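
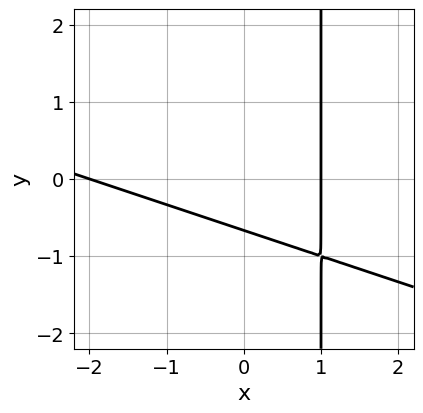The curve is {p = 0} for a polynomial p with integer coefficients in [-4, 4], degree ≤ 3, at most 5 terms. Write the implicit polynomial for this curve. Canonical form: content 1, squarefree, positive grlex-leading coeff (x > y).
x^2 + 3*x*y + x - 3*y - 2

First, degree: no degree-1 curve has this shape, so deg p = 2.
Then, reading off the gridlines: the x-axis gridline crossings are at x ∈ {-2, 1}.
Finally, putting this together gives p.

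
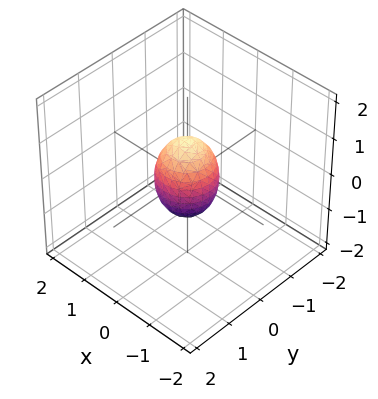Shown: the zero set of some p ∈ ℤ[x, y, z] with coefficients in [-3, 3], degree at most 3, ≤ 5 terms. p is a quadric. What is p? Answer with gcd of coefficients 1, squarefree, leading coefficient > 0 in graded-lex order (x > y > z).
2*x^2 + 2*y^2 + z^2 - 1

The degree is 2 — a closed, bounded, convex surface; a quadric.
Symmetries: it's symmetric under z → −z, forcing even powers of z; every cross-section ⟂ z is a circle, so x, y appear only via x² + y².
Reading off the gridlines: among the integer gridlines, it crosses the z-axis at z ∈ {-1, 1}; a circular section at z = 0 has radius between 0 and 1.
Assembling these constraints gives the stated polynomial.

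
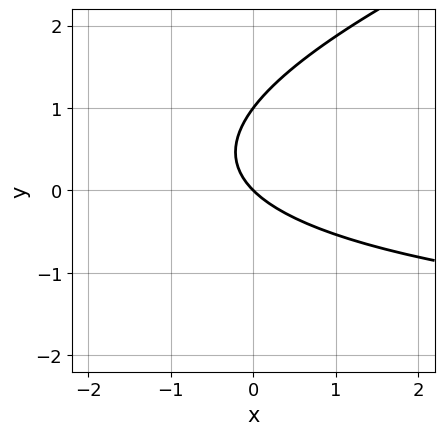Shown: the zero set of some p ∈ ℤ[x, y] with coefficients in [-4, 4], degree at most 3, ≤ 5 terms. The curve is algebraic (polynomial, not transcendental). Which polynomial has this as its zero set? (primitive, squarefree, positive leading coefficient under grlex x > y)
x*y - 3*y^2 + 3*x + 3*y

(a) Degree: a generic line meets the curve in up to 2 points, so deg p = 2.
(b) From the axis intercepts and sections: one x-axis crossing is at x = 0; the y-axis gridline crossings are at y ∈ {0, 1}.
(c) Assembling these constraints gives the stated polynomial.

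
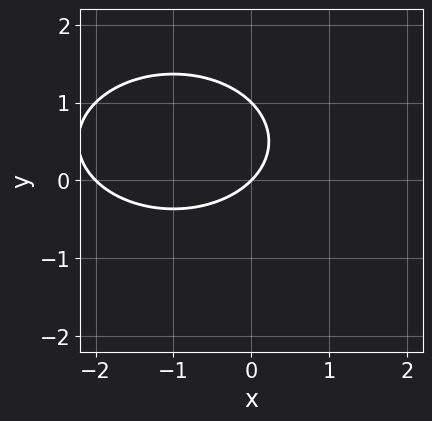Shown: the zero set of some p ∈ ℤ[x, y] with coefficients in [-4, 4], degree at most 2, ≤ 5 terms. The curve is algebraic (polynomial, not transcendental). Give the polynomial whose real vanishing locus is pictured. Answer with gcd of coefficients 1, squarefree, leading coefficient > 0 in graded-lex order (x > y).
x^2 + 2*y^2 + 2*x - 2*y

(a) The degree is 2 — a generic line meets the curve in up to 2 points.
(b) Against the integer gridlines: among the integer gridlines, it crosses the y-axis at y ∈ {0, 1}; among the integer gridlines, it crosses the x-axis at x ∈ {-2, 0}.
(c) Solving for integer coefficients yields p as stated.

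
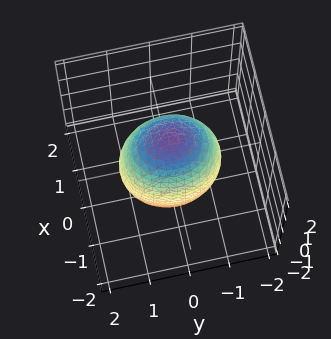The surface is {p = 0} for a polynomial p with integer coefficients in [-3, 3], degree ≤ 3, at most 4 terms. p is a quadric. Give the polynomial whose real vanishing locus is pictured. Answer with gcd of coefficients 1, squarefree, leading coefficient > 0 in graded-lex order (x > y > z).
The degree is 2 — bounded and convex; a quadric.
Symmetries: mirror symmetry z ↦ −z ⇒ only even powers of z; it's symmetric under x → −x, forcing even powers of x; mirror symmetry y ↦ −y ⇒ only even powers of y.
From the axis intercepts and sections: among the integer gridlines, it crosses the x-axis at x ∈ {-1, 1}.
The integer polynomial consistent with all of this is the stated p.

3*x^2 + 2*y^2 + z^2 - 3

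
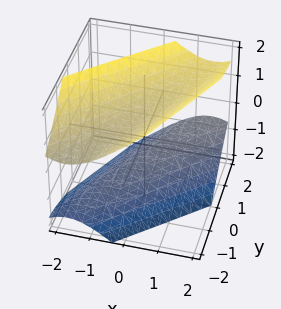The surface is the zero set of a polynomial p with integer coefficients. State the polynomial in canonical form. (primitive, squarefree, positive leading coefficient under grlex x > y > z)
First, I count 2 distinct pieces.
Then, the degree is 2 — the shape is more complex than any degree-1 surface.
Next, from the visible intercepts: the surface avoids every integer y-axis point in the box; the surface avoids every integer x-axis point in the box.
Finally, the integer polynomial consistent with all of this is the stated p.

2*x^2 - 3*x*y + y^2 + y*z - 2*z^2 + 2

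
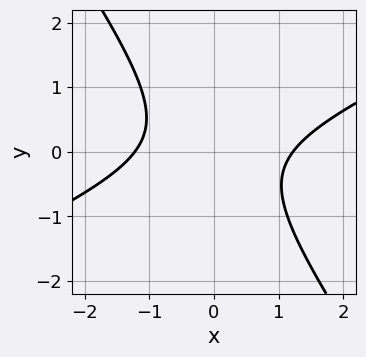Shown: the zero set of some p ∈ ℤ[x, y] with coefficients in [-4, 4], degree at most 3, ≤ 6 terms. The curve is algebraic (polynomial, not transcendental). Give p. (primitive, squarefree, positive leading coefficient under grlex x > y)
(a) deg p = 2. The shape is more complex than any degree-1 curve.
(b) From the visible intercepts: it misses every integer gridline on the y-axis.
(c) Putting this together gives p.

2*x^2 - 3*x*y - 3*y^2 - 3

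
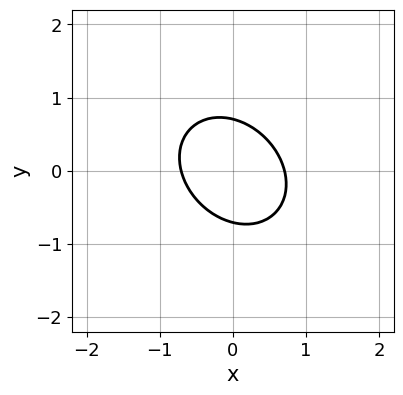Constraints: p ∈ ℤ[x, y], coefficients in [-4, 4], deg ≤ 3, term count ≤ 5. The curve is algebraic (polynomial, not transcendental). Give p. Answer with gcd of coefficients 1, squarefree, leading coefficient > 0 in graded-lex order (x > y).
2*x^2 + x*y + 2*y^2 - 1

(a) The degree is 2 — no degree-1 curve has this shape.
(b) Matching integer coefficients to the picture gives p.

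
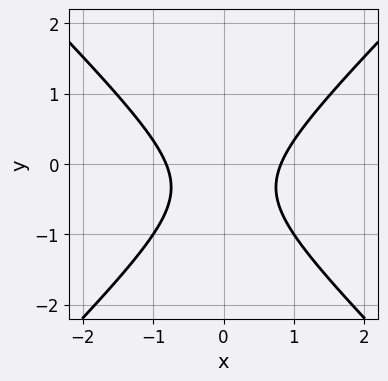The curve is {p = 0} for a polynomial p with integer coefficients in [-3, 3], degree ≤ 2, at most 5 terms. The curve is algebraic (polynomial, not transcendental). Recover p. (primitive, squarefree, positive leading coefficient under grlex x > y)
First, degree: no degree-1 curve has this shape, so deg p = 2.
Next, symmetries: mirror symmetry x ↦ −x ⇒ only even powers of x.
Next, from the axis intercepts and sections: it misses every integer gridline on the y-axis.
Finally, together with the visible shape, these determine p as stated.

3*x^2 - 3*y^2 - 2*y - 2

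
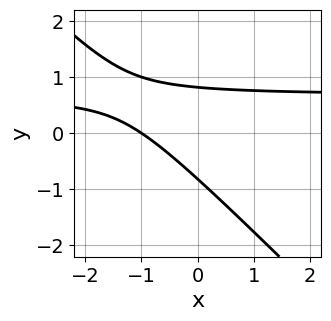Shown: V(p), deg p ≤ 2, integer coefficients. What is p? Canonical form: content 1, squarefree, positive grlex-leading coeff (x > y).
1. deg p = 2. The shape is more complex than any degree-1 curve.
2. From the axis intercepts and sections: it crosses the x-axis at the gridline x = -1.
3. The integer polynomial consistent with all of this is the stated p.

3*x*y + 3*y^2 - 2*x - 2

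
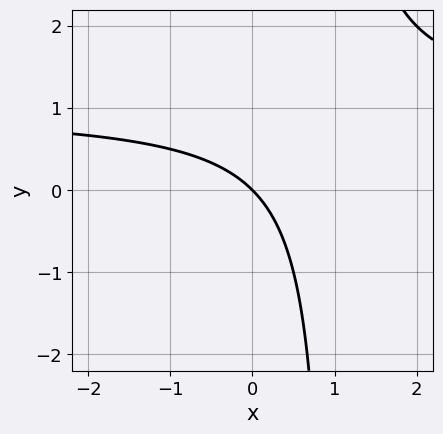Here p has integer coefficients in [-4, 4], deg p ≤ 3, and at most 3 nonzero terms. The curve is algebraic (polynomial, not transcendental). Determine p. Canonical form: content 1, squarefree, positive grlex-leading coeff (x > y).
x*y - x - y

1. Degree: a generic line meets the curve in up to 2 points, so deg p = 2.
2. From the visible intercepts: it crosses the x-axis at the gridline x = 0; it crosses the y-axis at the gridline y = 0.
3. The integer polynomial consistent with all of this is the stated p.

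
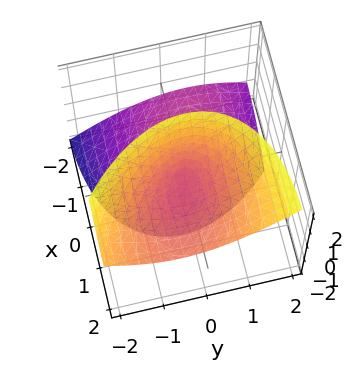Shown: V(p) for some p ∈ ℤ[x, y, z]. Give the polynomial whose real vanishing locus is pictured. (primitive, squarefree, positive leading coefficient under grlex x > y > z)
x^2 + x*y - 3*x*z + 2*y^2 - z^2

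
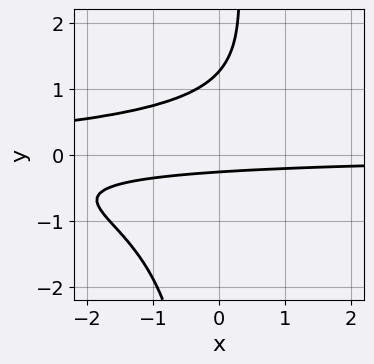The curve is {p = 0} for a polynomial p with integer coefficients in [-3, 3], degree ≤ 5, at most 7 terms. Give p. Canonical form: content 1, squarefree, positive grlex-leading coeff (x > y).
1. deg p = 4.
2. Reading off the gridlines: it misses every integer gridline on the x-axis.
3. Solving for integer coefficients yields p as stated.

2*x*y^3 + x*y - 3*y^2 + 3*y + 1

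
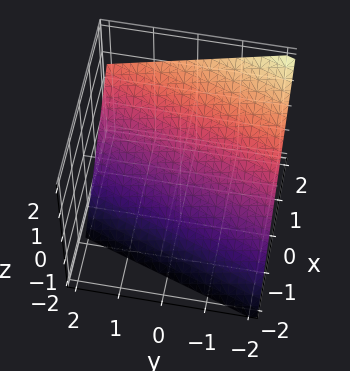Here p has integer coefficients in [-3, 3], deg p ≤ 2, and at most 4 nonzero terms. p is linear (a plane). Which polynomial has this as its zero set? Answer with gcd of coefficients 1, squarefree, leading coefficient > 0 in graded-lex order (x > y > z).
(a) Degree: the surface is flat (a plane), so deg p = 1.
(b) Checking where it meets the axes: it meets the y-axis at y = -2 (among the integer gridlines).
(c) Together with the visible shape, these determine p as stated.

3*x - y - 3*z - 2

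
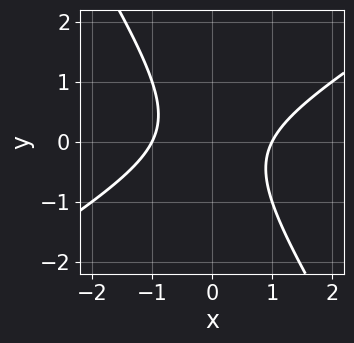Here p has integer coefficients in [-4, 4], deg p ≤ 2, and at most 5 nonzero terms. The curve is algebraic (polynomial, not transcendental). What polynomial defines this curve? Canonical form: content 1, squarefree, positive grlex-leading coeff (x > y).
x^2 - x*y - y^2 - 1

(a) Degree: no degree-1 curve has this shape, so deg p = 2.
(b) Observable constraints: among the integer gridlines, it crosses the x-axis at x ∈ {-1, 1}; it misses every integer gridline on the y-axis.
(c) Matching integer coefficients to the picture gives p.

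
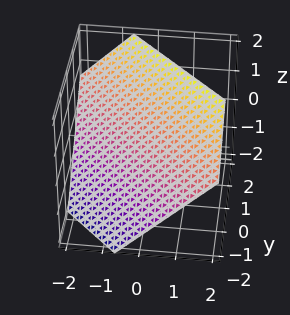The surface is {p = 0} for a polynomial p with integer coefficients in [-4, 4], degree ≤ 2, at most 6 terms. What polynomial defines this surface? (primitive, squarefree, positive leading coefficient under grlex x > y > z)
3*x + 3*y - 3*z + 2

First, the degree is 1 — every cross-section is a straight line — this is a plane.
Finally, matching integer coefficients to the picture gives p.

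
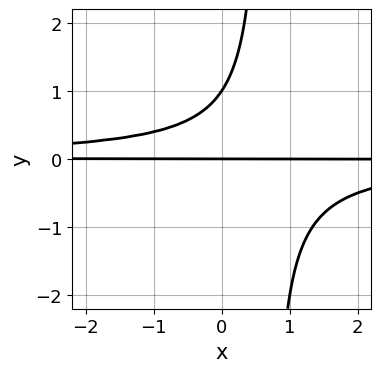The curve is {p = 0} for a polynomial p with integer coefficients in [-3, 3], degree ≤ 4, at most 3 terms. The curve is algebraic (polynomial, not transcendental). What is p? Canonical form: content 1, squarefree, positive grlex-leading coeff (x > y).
1. The degree is 3 — a generic line meets the curve in up to 3 points.
2. Observable constraints: among the integer gridlines, it crosses the y-axis at y ∈ {0, 1}; every point of the x-axis in the box is on the curve.
3. Putting this together gives p.

3*x*y^2 - 2*y^2 + 2*y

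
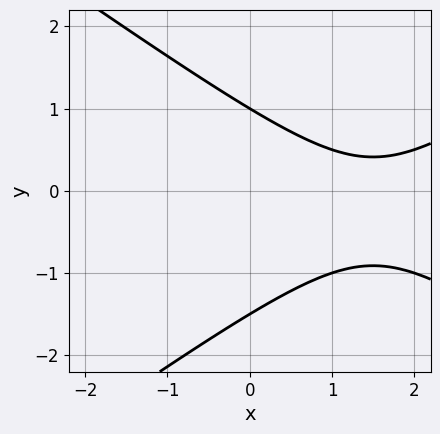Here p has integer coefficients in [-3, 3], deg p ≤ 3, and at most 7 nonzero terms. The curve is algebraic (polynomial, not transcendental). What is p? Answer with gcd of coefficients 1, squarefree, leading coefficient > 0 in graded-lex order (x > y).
deg p = 2. A generic line meets the curve in up to 2 points.
Against the integer gridlines: one y-axis crossing is at y = 1; it misses every integer gridline on the x-axis.
Together with the visible shape, these determine p as stated.

x^2 - 2*y^2 - 3*x - y + 3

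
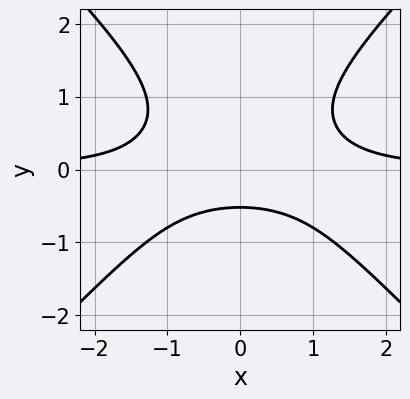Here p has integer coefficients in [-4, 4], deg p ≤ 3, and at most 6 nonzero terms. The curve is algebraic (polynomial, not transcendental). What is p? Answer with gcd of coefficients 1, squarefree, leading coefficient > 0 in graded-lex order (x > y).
3*x^2*y - 3*y^3 + 2*y^2 - 2*y - 2

First, the degree is 3 — the shape is more complex than any degree-2 curve.
Next, symmetries: the x ↦ −x reflection is a symmetry, so x appears only in even powers.
Then, against the integer gridlines: no x-intercept at any integer in the box.
Finally, putting this together gives p.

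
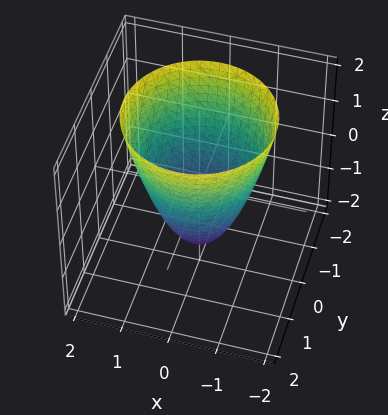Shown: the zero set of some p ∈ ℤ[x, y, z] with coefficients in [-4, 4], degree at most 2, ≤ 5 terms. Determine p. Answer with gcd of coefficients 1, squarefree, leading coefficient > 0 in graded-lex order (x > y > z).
First, the degree is 2 — a generic line meets the surface in up to 2 points.
Then, symmetries: rotational symmetry about the z-axis ⇒ p depends on x, y only through x² + y².
Next, from the axis intercepts and sections: a circular section at z = 1 has radius between 1 and 2; among the integer gridlines, it crosses the y-axis at y ∈ {-1, 1}; the x-axis gridline crossings are at x ∈ {-1, 1}.
Finally, matching integer coefficients to the picture gives p.

3*x^2 + 3*y^2 - 2*z - 3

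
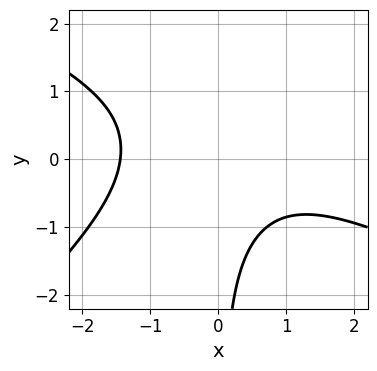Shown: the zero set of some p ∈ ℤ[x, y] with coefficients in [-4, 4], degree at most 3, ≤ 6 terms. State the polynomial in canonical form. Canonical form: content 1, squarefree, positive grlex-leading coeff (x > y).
First, degree: a generic line meets the curve in up to 3 points, so deg p = 3.
Then, from the axis intercepts and sections: it misses every integer gridline on the y-axis.
Finally, fitting integer coefficients to these (and the overall shape) gives p.

x^3 + x^2*y - 2*x*y^2 + 2*x*y + 3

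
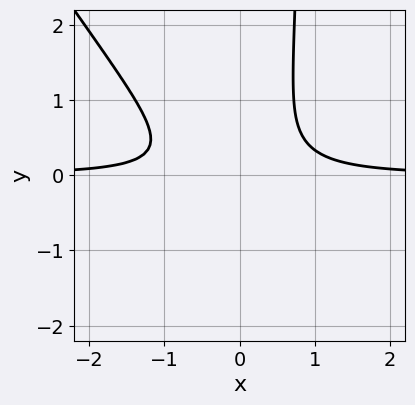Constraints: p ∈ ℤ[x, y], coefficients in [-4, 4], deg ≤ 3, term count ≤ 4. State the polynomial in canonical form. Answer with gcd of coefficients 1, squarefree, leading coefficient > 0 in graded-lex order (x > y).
3*x^2*y + 2*x*y^2 - 2*y^2 - 1

First, deg p = 3. The shape is more complex than any degree-2 curve.
Then, against the integer gridlines: the curve avoids every integer x-axis point in the box; the curve avoids every integer y-axis point in the box.
Finally, these observations pin down the coefficients.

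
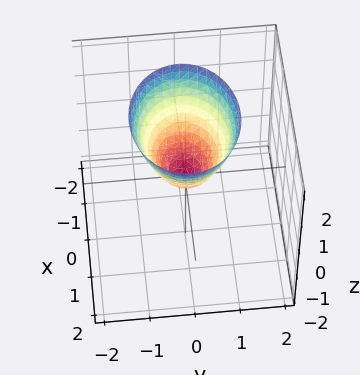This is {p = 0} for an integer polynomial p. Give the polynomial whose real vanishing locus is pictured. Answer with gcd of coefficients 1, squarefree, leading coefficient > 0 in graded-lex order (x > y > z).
2*x^2 + 3*y^2 - 2*z

First, the degree is 2 — a single bowl opening along one axis; a quadric.
Then, symmetries: it's symmetric under x → −x, forcing even powers of x; it's symmetric under y → −y, forcing even powers of y.
Then, against the integer gridlines: one z-axis crossing is at z = 0; one y-axis crossing is at y = 0; it crosses the x-axis at the gridline x = 0.
Finally, solving for integer coefficients yields p as stated.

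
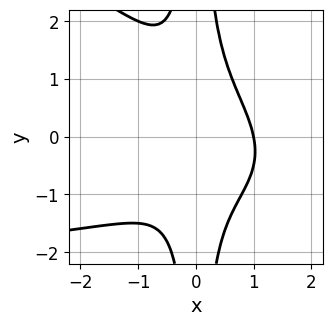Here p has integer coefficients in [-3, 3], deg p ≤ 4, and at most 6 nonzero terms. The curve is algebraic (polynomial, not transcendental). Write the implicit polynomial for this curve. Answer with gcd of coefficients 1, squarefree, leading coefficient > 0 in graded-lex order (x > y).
x^3*y + 2*x^2*y^2 + 3*x^3 - 2*x^2 - 1

(a) Degree: a generic line meets the curve in up to 4 points, so deg p = 4.
(b) Checking where it meets the axes: it meets the x-axis at x = 1 (among the integer gridlines); the curve avoids every integer y-axis point in the box.
(c) Assembling these constraints gives the stated polynomial.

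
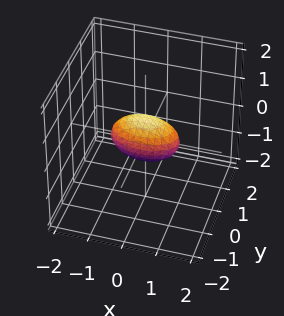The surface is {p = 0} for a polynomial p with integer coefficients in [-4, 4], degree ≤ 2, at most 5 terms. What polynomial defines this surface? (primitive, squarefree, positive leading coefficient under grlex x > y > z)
x^2 + 3*y^2 + 2*z^2 - 1

First, the degree is 2 — bounded and convex; a quadric.
Then, symmetries: it's symmetric under z → −z, forcing even powers of z; it's symmetric under x → −x, forcing even powers of x; it's symmetric under y → −y, forcing even powers of y.
Next, against the integer gridlines: the x-axis gridline crossings are at x ∈ {-1, 1}.
Finally, solving for integer coefficients yields p as stated.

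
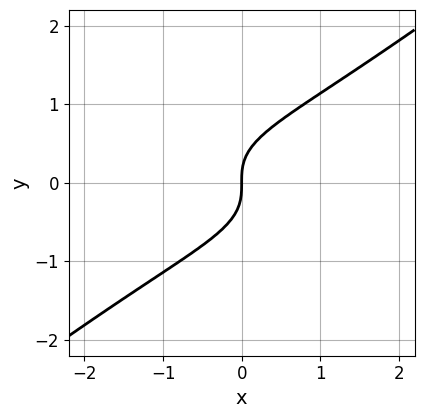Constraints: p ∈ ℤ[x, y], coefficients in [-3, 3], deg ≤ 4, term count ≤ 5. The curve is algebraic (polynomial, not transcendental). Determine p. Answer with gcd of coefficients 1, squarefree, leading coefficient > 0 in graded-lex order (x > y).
(a) The degree is 3 — the shape is more complex than any degree-2 curve.
(b) Observable constraints: it crosses the x-axis at the gridline x = 0; one y-axis crossing is at y = 0.
(c) Putting this together gives p.

x^2*y + x*y^2 - 3*y^3 + 2*x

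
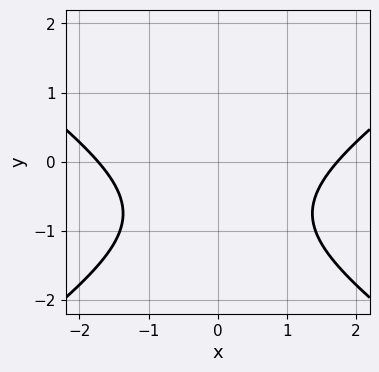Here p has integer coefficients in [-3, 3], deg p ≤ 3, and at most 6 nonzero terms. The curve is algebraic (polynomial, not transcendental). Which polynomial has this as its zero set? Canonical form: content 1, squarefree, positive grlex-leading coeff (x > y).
x^2 - 2*y^2 - 3*y - 3

(a) deg p = 2.
(b) Symmetries: it's symmetric under x → −x, forcing even powers of x.
(c) Reading off the gridlines: no y-intercept at any integer in the box.
(d) Solving for integer coefficients yields p as stated.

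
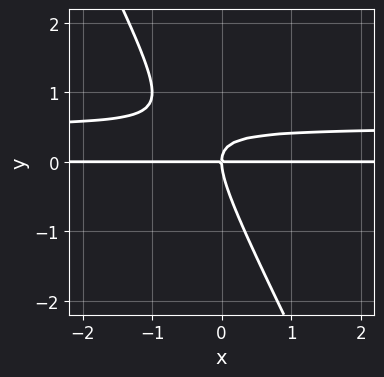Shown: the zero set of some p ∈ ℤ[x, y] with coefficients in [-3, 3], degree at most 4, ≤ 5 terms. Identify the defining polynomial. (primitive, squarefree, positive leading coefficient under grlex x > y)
First, degree: a generic line meets the curve in up to 3 points, so deg p = 3.
Then, observable constraints: one y-axis crossing is at y = 0; the visible x-axis segment lies entirely on the curve.
Finally, the integer polynomial consistent with all of this is the stated p.

2*x*y^2 + y^3 - x*y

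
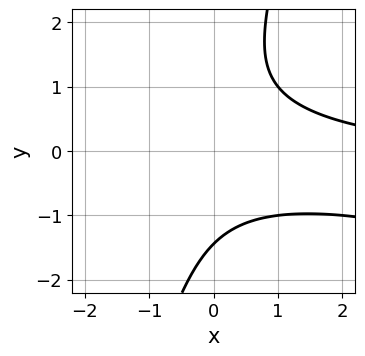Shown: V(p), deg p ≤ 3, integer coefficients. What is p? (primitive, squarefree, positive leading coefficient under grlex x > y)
x^2*y + 3*x*y^2 - y^3 - 3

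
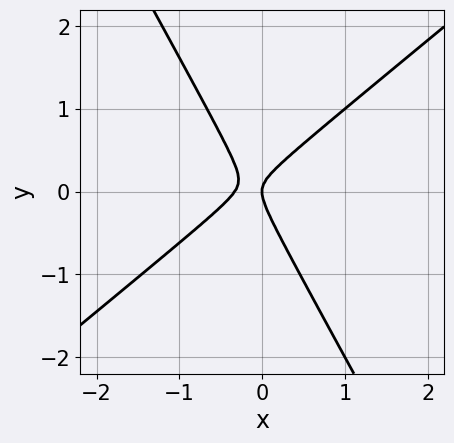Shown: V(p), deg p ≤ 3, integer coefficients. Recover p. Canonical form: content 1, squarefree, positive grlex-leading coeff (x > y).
3*x^2 - 2*x*y - 2*y^2 + x

1. The degree is 2 — no degree-1 curve has this shape.
2. Reading off the gridlines: it crosses the y-axis at the gridline y = 0; it meets the x-axis at x = 0 (among the integer gridlines).
3. These observations pin down the coefficients.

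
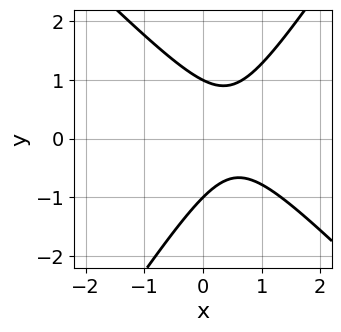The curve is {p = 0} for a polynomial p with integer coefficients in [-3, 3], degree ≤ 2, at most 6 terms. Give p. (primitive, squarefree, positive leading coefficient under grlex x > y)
3*x^2 + x*y - 2*y^2 - 3*x + 2

First, degree: the shape is more complex than any degree-1 curve, so deg p = 2.
Then, observable constraints: among the integer gridlines, it crosses the y-axis at y ∈ {-1, 1}; the curve avoids every integer x-axis point in the box.
Finally, the integer polynomial consistent with all of this is the stated p.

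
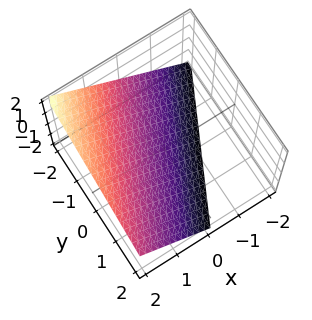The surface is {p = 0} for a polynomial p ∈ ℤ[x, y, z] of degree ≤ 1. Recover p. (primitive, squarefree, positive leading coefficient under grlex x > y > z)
First, deg p = 1. Every cross-section is a straight line — this is a plane.
Then, observable constraints: it meets the x-axis at x = 1 (among the integer gridlines); it meets the z-axis at z = -1 (among the integer gridlines); it crosses the y-axis at the gridline y = -2.
Finally, fitting integer coefficients to these (and the overall shape) gives p.

2*x - y - 2*z - 2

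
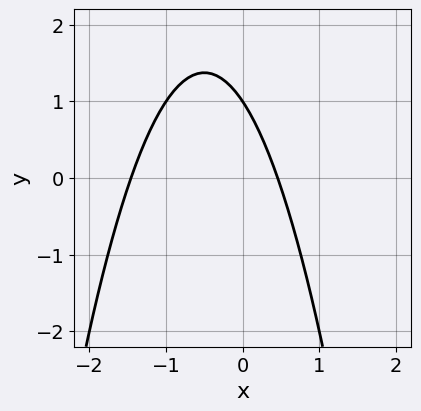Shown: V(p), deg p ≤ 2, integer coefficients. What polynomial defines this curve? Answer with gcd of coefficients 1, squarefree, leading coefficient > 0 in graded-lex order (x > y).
3*x^2 + 3*x + 2*y - 2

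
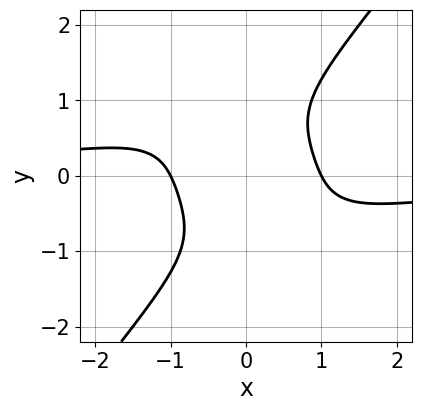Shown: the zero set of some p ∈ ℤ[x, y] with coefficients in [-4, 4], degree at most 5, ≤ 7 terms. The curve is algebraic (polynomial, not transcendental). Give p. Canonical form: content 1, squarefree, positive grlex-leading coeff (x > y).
The degree is 4 — the shape is more complex than any degree-3 curve.
Observable constraints: among the integer gridlines, it crosses the x-axis at x ∈ {-1, 1}; no y-intercept at any integer in the box.
Fitting integer coefficients to these (and the overall shape) gives p.

3*x^3*y + 2*x*y^3 - 3*y^4 + 3*x^2 - 3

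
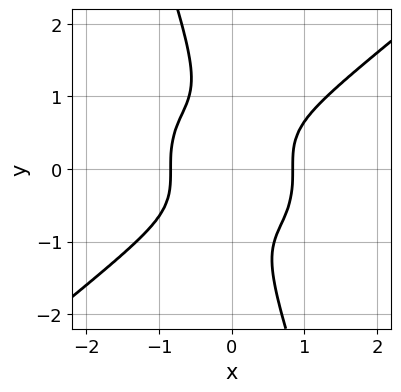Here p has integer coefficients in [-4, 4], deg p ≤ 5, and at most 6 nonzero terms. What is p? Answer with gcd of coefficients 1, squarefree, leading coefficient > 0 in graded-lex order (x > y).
1. The degree is 4 — no degree-3 curve has this shape.
2. From the axis intercepts and sections: it misses every integer gridline on the y-axis.
3. These observations pin down the coefficients.

2*x^4 - 3*x*y^3 - y^4 - 1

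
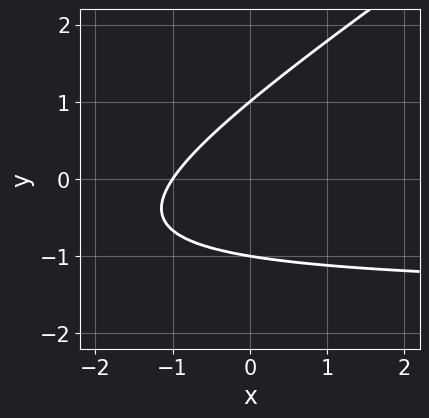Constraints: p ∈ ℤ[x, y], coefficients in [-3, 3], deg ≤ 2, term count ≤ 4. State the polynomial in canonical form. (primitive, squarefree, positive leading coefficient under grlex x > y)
2*x*y - 3*y^2 + 3*x + 3

First, the degree is 2 — no degree-1 curve has this shape.
Next, from the visible intercepts: it crosses the x-axis at the gridline x = -1; the y-axis gridline crossings are at y ∈ {-1, 1}.
Finally, solving for integer coefficients yields p as stated.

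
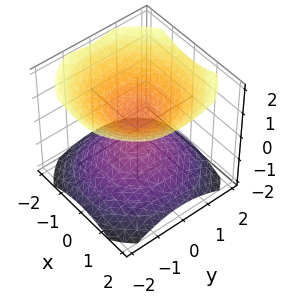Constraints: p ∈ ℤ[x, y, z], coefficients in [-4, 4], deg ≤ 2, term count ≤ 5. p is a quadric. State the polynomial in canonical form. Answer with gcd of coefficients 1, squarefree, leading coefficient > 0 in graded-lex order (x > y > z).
First, I count 2 distinct pieces. They look like related sheets of one shape, so recover p as a whole.
Then, the degree is 2 — two separate bowl-shaped sheets opening away from each other; a quadric.
Next, symmetries: the z ↦ −z reflection is a symmetry, so z appears only in even powers; rotational symmetry about the z-axis ⇒ p depends on x, y only through x² + y².
Next, against the integer gridlines: a circular section at z = 1 has radius exactly 1; no x-intercept at any integer in the box; no y-intercept at any integer in the box.
Finally, solving for integer coefficients yields p as stated.

2*x^2 + 2*y^2 - 3*z^2 + 1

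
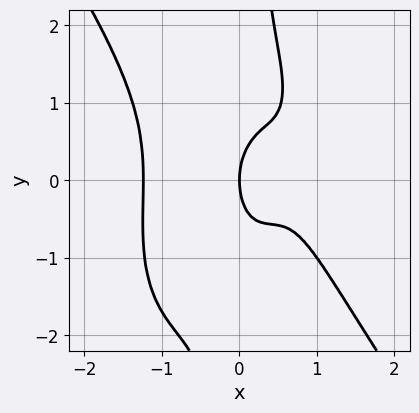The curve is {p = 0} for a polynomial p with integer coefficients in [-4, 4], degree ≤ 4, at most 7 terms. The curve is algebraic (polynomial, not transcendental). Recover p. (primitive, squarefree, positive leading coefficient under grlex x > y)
(a) deg p = 4. A generic line meets the curve in up to 4 points.
(b) From the axis intercepts and sections: it meets the y-axis at y = 0 (among the integer gridlines); it meets the x-axis at x = 0 (among the integer gridlines).
(c) Fitting integer coefficients to these (and the overall shape) gives p.

3*x^4 + x*y^3 - 3*x^2 - y^2 + 2*x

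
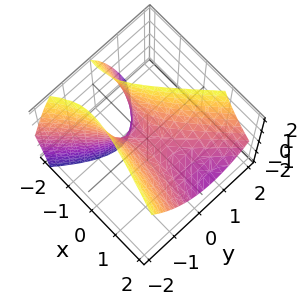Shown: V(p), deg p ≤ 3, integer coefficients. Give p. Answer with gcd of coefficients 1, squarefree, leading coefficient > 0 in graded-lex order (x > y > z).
First, deg p = 2. A generic line meets the surface in up to 2 points.
Then, against the integer gridlines: it crosses the y-axis at the gridline y = 0; one x-axis crossing is at x = 0; it meets the z-axis at z = 0 (among the integer gridlines).
Finally, together with the visible shape, these determine p as stated.

x^2 + 2*x*y + 2*x*z - 3*y^2 + 2*z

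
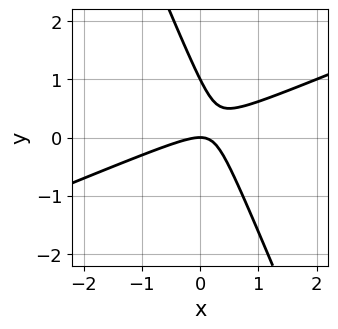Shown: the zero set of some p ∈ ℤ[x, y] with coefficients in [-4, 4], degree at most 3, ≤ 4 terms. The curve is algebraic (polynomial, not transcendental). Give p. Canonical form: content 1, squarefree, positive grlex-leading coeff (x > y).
The degree is 2 — no degree-1 curve has this shape.
Against the integer gridlines: it meets the x-axis at x = 0 (among the integer gridlines); the y-axis gridline crossings are at y ∈ {0, 1}.
The integer polynomial consistent with all of this is the stated p.

x^2 - 2*x*y - y^2 + y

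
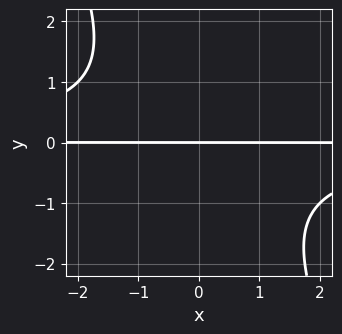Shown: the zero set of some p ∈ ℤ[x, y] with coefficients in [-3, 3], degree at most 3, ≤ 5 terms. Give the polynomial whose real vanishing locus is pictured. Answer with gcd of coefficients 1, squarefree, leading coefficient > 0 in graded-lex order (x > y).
(a) Degree: a generic line meets the curve in up to 3 points, so deg p = 3.
(b) Observable constraints: every point of the x-axis in the box is on the curve; it crosses the y-axis at the gridline y = 0.
(c) Assembling these constraints gives the stated polynomial.

2*x*y^2 + y^3 + 3*y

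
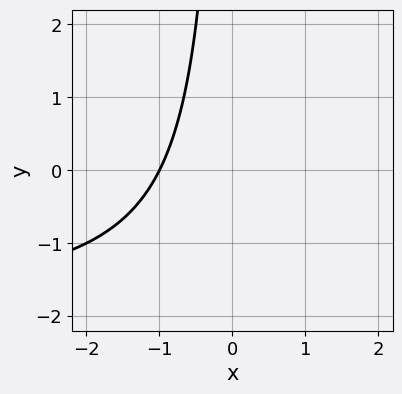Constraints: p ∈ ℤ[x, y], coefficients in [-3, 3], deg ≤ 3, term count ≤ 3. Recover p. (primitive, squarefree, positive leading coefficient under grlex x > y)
First, the degree is 2 — no degree-1 curve has this shape.
Next, from the axis intercepts and sections: it crosses the x-axis at the gridline x = -1; the curve avoids every integer y-axis point in the box.
Finally, the integer polynomial consistent with all of this is the stated p.

x*y + 2*x + 2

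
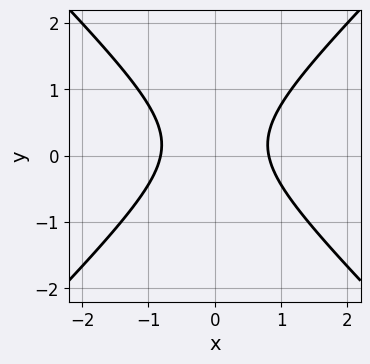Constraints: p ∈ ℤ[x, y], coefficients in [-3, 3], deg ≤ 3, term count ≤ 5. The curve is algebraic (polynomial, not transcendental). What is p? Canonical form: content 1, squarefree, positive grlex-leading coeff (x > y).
3*x^2 - 3*y^2 + y - 2

1. deg p = 2.
2. Symmetries: the x ↦ −x reflection is a symmetry, so x appears only in even powers.
3. Observable constraints: no y-intercept at any integer in the box.
4. Assembling these constraints gives the stated polynomial.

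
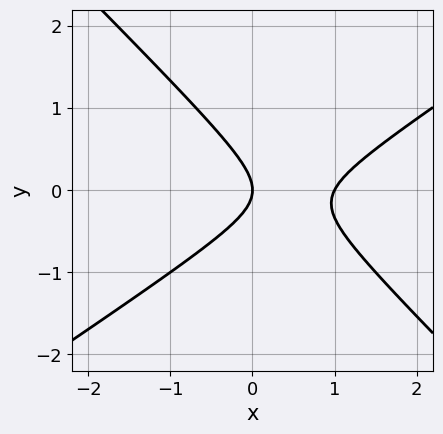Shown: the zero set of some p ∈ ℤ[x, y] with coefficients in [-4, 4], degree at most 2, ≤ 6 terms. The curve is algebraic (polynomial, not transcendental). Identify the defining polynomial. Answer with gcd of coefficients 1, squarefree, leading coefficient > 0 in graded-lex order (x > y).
2*x^2 - x*y - 3*y^2 - 2*x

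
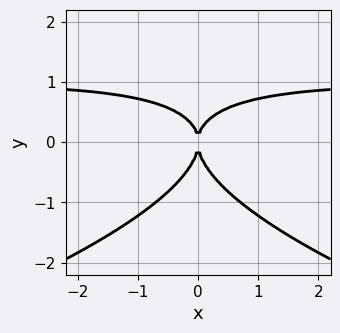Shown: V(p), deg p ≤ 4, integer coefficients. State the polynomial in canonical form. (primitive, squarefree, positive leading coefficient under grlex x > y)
(a) Degree: no degree-3 curve has this shape, so deg p = 4.
(b) Symmetries: mirror symmetry x ↦ −x ⇒ only even powers of x.
(c) Against the integer gridlines: one y-axis crossing is at y = 0; it crosses the x-axis at the gridline x = 0.
(d) Putting this together gives p.

y^4 + x^2*y - x^2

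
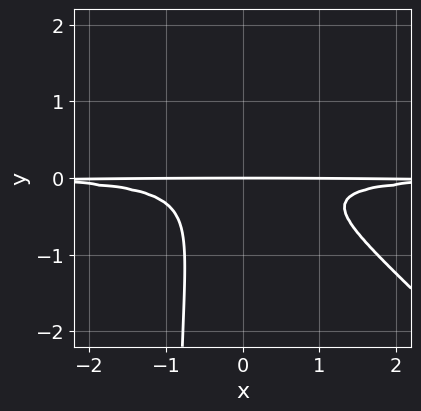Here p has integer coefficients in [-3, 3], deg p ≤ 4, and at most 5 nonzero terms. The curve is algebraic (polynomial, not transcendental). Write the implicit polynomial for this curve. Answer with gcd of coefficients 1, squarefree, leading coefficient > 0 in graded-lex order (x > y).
(a) The degree is 4 — no degree-3 curve has this shape.
(b) From the axis intercepts and sections: one y-axis crossing is at y = 0; the visible x-axis segment lies entirely on the curve.
(c) Matching integer coefficients to the picture gives p.

3*x^2*y^2 + 3*x*y^3 + 3*y^3 + y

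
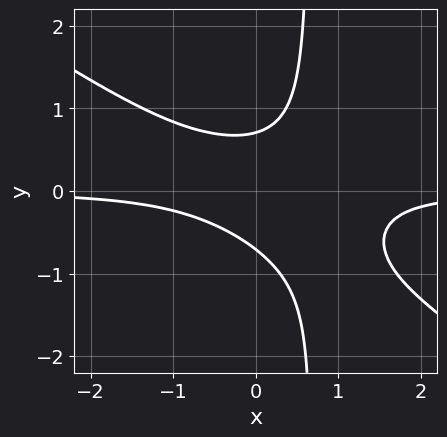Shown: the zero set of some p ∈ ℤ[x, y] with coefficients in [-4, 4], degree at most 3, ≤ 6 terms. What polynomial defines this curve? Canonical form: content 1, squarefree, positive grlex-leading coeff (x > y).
2*x^2*y + 3*x*y^2 - x*y - 2*y^2 + 1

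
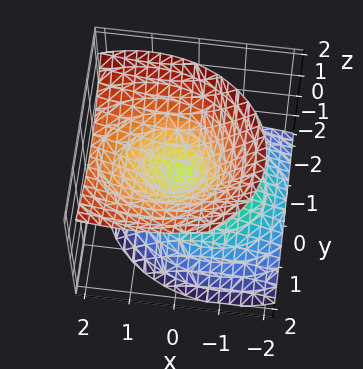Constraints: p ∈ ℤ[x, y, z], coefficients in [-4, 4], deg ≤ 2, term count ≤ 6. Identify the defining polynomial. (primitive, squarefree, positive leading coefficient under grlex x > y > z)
2*x^2 - 2*x*z + 3*y^2 - y*z - 3*z^2

(a) deg p = 2. No degree-1 surface has this shape.
(b) Checking where it meets the axes: it crosses the x-axis at the gridline x = 0; it crosses the z-axis at the gridline z = 0.
(c) Assembling these constraints gives the stated polynomial.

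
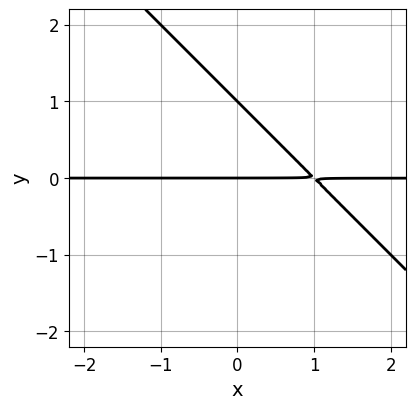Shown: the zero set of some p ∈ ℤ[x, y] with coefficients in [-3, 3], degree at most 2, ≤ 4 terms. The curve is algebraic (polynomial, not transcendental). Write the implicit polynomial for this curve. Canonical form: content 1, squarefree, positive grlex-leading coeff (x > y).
First, degree: the shape is more complex than any degree-1 curve, so deg p = 2.
Next, reading off the gridlines: every point of the x-axis in the box is on the curve; the y-axis gridline crossings are at y ∈ {0, 1}.
Finally, together with the visible shape, these determine p as stated.

x*y + y^2 - y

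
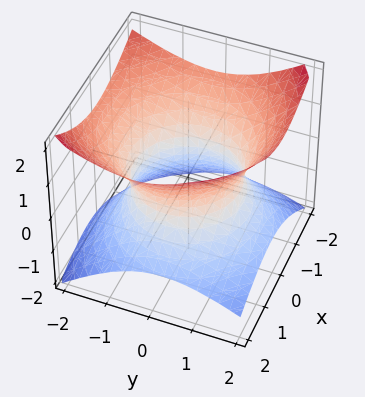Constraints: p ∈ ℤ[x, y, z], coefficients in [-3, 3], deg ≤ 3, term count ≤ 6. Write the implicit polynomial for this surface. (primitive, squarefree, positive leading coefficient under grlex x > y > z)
deg p = 2. No degree-1 surface has this shape.
Reading off the gridlines: the surface avoids every integer z-axis point in the box.
Putting this together gives p.

2*x^2 + x*z + 2*y^2 + y*z - 3*z^2 - 3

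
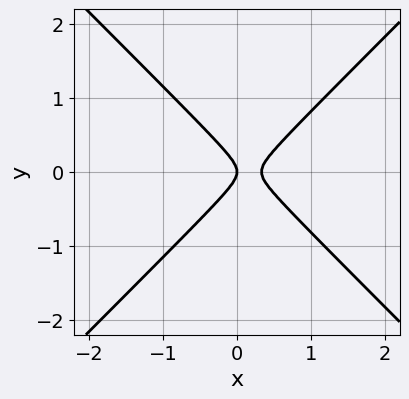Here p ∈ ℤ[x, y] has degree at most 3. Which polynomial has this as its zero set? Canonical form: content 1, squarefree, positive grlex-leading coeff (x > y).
1. The degree is 2 — a generic line meets the curve in up to 2 points.
2. Symmetries: mirror symmetry y ↦ −y ⇒ only even powers of y.
3. Reading off the gridlines: it meets the x-axis at x = 0 (among the integer gridlines); it meets the y-axis at y = 0 (among the integer gridlines).
4. Solving for integer coefficients yields p as stated.

3*x^2 - 3*y^2 - x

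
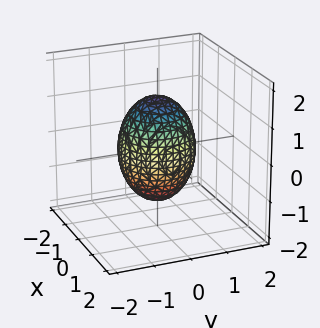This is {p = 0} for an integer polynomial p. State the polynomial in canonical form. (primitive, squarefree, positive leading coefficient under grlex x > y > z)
deg p = 2.
By symmetry, every cross-section ⟂ z is a circle, so x, y appear only via x² + y²; mirror symmetry z ↦ −z ⇒ only even powers of z.
Checking where it meets the axes: the y-axis gridline crossings are at y ∈ {-1, 1}; a circular section at z = 1 has radius between 0 and 1; the x-axis gridline crossings are at x ∈ {-1, 1}.
Putting this together gives p.

2*x^2 + 2*y^2 + z^2 - 2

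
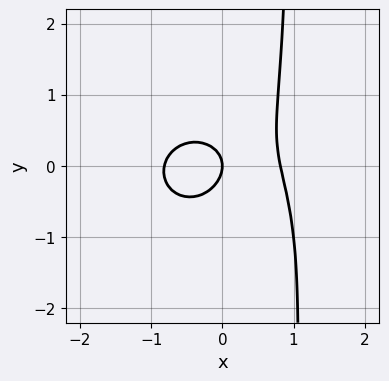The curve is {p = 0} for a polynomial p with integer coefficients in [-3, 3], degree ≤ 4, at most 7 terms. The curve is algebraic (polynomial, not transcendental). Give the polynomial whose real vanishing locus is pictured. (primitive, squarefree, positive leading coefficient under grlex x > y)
First, the degree is 3 — no degree-2 curve has this shape.
Then, against the integer gridlines: it meets the x-axis at x = 0 (among the integer gridlines); it meets the y-axis at y = 0 (among the integer gridlines).
Finally, fitting integer coefficients to these (and the overall shape) gives p.

3*x^3 + 3*x*y^2 + x*y - 3*y^2 - 2*x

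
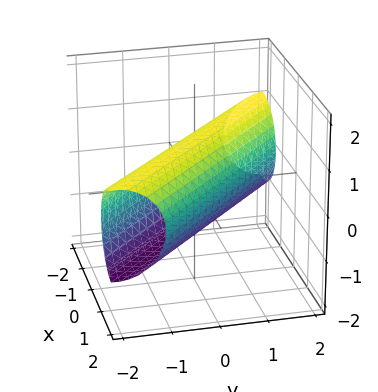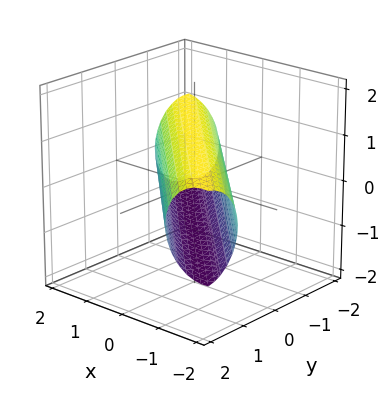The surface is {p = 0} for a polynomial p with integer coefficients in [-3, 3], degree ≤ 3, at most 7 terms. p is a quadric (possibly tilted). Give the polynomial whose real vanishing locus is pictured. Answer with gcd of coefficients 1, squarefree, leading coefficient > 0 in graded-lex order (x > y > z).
x^2 + 2*x*y + y^2 + z^2 - 1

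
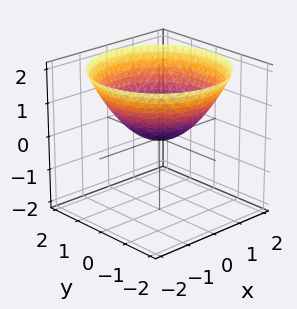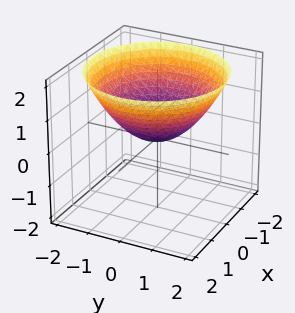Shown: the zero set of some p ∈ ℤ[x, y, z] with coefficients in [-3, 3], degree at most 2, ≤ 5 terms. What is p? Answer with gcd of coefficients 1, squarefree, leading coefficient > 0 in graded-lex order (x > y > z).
First, degree: a paraboloid; a quadric, so deg p = 2.
Next, by symmetry, the z-axis is an axis of rotation, so x and y enter only as x² + y².
Next, from the axis intercepts and sections: it crosses the y-axis at the gridline y = 0; it crosses the z-axis at the gridline z = 0; a circular section at z = 1 has radius between 1 and 2; it crosses the x-axis at the gridline x = 0.
Finally, fitting integer coefficients to these (and the overall shape) gives p.

x^2 + y^2 - 2*z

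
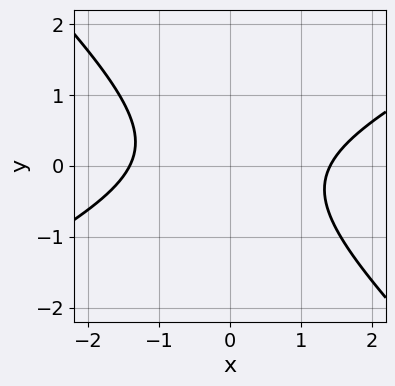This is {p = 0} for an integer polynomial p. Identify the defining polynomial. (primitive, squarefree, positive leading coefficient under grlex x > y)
x^2 - x*y - 2*y^2 - 2

1. deg p = 2.
2. From the axis intercepts and sections: no y-intercept at any integer in the box.
3. Fitting integer coefficients to these (and the overall shape) gives p.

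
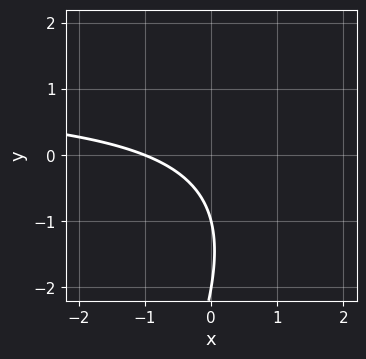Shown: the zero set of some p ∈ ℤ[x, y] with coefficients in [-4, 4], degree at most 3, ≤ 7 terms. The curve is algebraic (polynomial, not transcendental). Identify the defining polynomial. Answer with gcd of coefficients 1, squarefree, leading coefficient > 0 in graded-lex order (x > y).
1. Degree: a generic line meets the curve in up to 2 points, so deg p = 2.
2. Observable constraints: it meets the x-axis at x = -1 (among the integer gridlines); the y-axis gridline crossings are at y ∈ {-2, -1}.
3. Putting this together gives p.

2*x*y - y^2 - 2*x - 3*y - 2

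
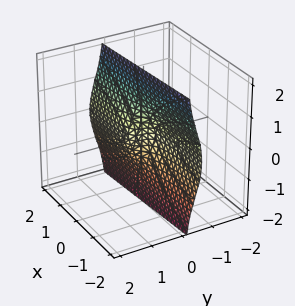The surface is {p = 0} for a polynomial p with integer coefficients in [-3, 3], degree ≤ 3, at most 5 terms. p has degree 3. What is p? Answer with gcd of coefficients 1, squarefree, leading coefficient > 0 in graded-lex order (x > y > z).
1. The degree is 3 — no degree-2 surface has this shape.
2. Reading off the gridlines: one x-axis crossing is at x = 0; every point of the z-axis in the box is on the surface; it meets the y-axis at y = 0 (among the integer gridlines).
3. These observations pin down the coefficients.

2*x*y^2 + 3*y^3 + 3*y*z^2 - x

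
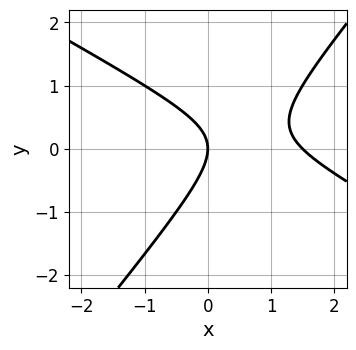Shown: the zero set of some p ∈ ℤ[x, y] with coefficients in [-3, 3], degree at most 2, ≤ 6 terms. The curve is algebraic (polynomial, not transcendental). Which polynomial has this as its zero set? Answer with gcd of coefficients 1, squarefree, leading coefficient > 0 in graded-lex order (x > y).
2*x^2 + 2*x*y - 3*y^2 - 3*x

First, degree: the shape is more complex than any degree-1 curve, so deg p = 2.
Then, from the visible intercepts: it meets the x-axis at x = 0 (among the integer gridlines); one y-axis crossing is at y = 0.
Finally, putting this together gives p.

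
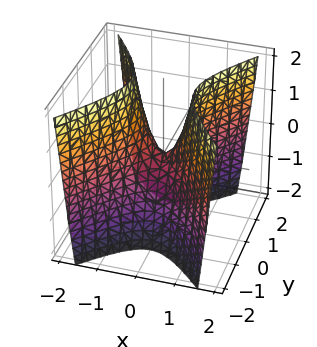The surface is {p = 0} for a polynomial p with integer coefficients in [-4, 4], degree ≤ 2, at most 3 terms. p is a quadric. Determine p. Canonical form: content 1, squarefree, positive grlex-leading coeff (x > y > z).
First, deg p = 2. A hyperbolic paraboloid; a quadric.
Next, symmetries: the x ↦ −x reflection is a symmetry, so x appears only in even powers; the y ↦ −y reflection is a symmetry, so y appears only in even powers.
Then, from the visible intercepts: it meets the y-axis at y = 0 (among the integer gridlines); it meets the x-axis at x = 0 (among the integer gridlines); it crosses the z-axis at the gridline z = 0.
Finally, putting this together gives p.

3*x^2 - 2*y^2 - z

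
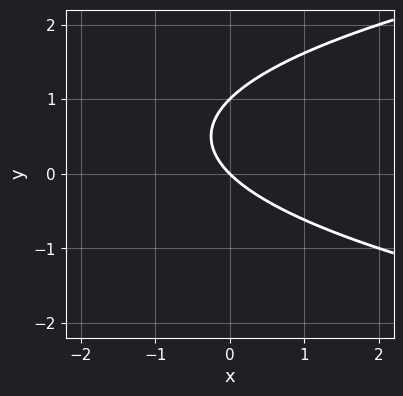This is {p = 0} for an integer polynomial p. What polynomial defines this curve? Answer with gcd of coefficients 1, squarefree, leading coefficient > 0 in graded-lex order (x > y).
y^2 - x - y

First, the degree is 2 — no degree-1 curve has this shape.
Next, from the axis intercepts and sections: the y-axis gridline crossings are at y ∈ {0, 1}; it meets the x-axis at x = 0 (among the integer gridlines).
Finally, fitting integer coefficients to these (and the overall shape) gives p.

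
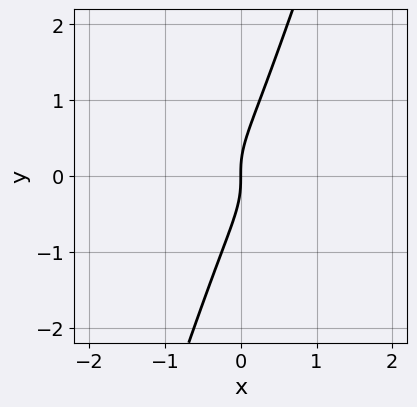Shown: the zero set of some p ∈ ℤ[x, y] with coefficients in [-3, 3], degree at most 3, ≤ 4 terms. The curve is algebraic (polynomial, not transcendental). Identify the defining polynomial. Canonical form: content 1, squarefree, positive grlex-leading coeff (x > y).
3*x*y^2 - y^3 + x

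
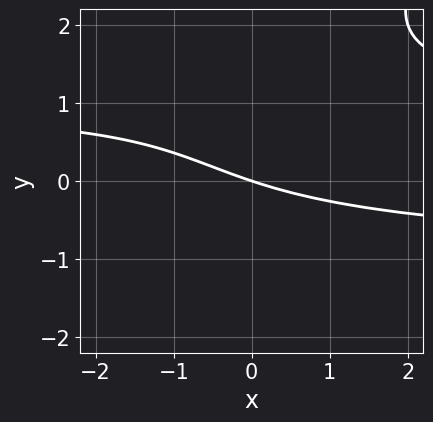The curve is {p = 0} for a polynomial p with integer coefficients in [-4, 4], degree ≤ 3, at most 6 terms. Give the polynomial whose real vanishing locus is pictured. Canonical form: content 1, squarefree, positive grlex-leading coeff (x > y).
(a) Degree: the shape is more complex than any degree-2 curve, so deg p = 3.
(b) From the axis intercepts and sections: one y-axis crossing is at y = 0; one x-axis crossing is at x = 0.
(c) Fitting integer coefficients to these (and the overall shape) gives p.

x*y^2 - y^3 + 2*y^2 - x - 3*y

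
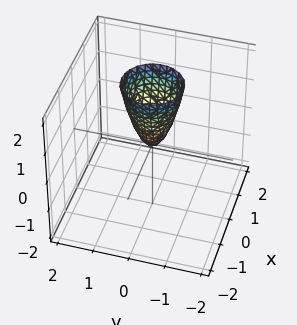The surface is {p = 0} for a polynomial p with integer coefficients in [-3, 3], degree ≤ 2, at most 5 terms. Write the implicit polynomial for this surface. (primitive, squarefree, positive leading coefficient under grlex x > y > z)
3*x^2 + 3*y^2 - z

1. deg p = 2. A single bowl opening along one axis; a quadric.
2. Symmetries: rotational symmetry about the z-axis ⇒ p depends on x, y only through x² + y².
3. Observable constraints: it crosses the x-axis at the gridline x = 0; one z-axis crossing is at z = 0; one y-axis crossing is at y = 0.
4. Assembling these constraints gives the stated polynomial.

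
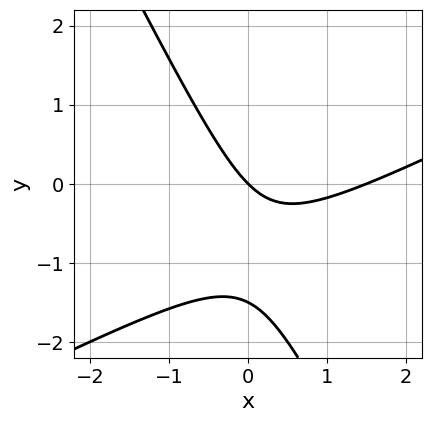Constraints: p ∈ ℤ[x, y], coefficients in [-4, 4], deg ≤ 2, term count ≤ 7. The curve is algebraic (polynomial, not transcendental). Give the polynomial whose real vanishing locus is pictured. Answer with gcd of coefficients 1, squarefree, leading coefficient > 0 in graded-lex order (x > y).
2*x^2 - 3*x*y - 2*y^2 - 3*x - 3*y

First, deg p = 2.
Next, reading off the gridlines: it meets the x-axis at x = 0 (among the integer gridlines); one y-axis crossing is at y = 0.
Finally, these observations pin down the coefficients.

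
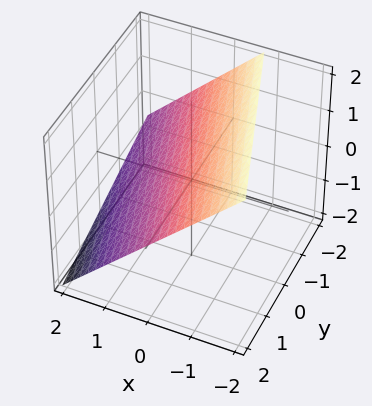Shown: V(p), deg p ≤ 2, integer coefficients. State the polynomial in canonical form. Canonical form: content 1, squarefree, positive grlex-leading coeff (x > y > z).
3*x + y + 3*z - 2

First, the degree is 1 — every cross-section is a straight line — this is a plane.
Next, from the visible intercepts: it meets the y-axis at y = 2 (among the integer gridlines).
Finally, matching integer coefficients to the picture gives p.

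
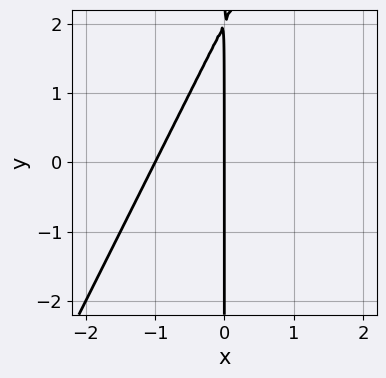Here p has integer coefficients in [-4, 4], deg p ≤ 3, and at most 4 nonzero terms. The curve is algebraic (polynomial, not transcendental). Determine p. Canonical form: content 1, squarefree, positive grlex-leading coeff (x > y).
1. Degree: the shape is more complex than any degree-1 curve, so deg p = 2.
2. From the visible intercepts: among the integer gridlines, it crosses the x-axis at x ∈ {-1, 0}; the visible y-axis segment lies entirely on the curve.
3. Assembling these constraints gives the stated polynomial.

2*x^2 - x*y + 2*x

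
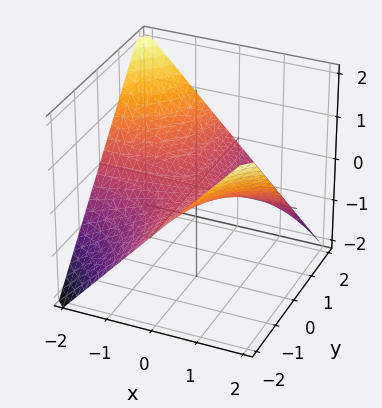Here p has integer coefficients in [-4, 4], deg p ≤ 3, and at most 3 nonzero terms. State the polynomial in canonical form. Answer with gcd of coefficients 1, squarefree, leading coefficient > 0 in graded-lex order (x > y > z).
x*y + 2*z

First, degree: a hyperbolic paraboloid; a quadric, so deg p = 2.
Next, from the axis intercepts and sections: the visible y-axis segment lies entirely on the surface; every point of the x-axis in the box is on the surface; it crosses the z-axis at the gridline z = 0.
Finally, fitting integer coefficients to these (and the overall shape) gives p.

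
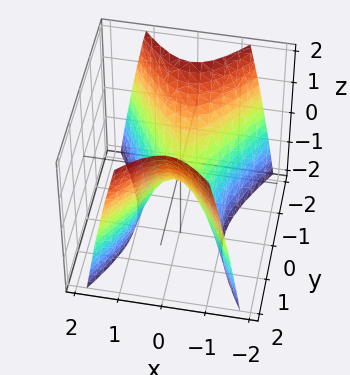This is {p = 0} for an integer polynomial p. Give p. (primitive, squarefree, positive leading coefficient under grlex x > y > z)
(a) The degree is 2 — a hyperbolic paraboloid; a quadric.
(b) Symmetries: mirror symmetry y ↦ −y ⇒ only even powers of y; the x ↦ −x reflection is a symmetry, so x appears only in even powers.
(c) Against the integer gridlines: it meets the y-axis at y = 0 (among the integer gridlines); one x-axis crossing is at x = 0; it crosses the z-axis at the gridline z = 0.
(d) Assembling these constraints gives the stated polynomial.

2*x^2 - y^2 + z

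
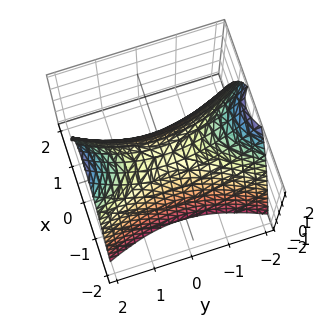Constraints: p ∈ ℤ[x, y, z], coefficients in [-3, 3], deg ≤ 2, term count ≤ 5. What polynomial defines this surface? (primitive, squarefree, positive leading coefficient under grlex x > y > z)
First, the degree is 2 — a hyperbolic paraboloid; a quadric.
Then, symmetries: mirror symmetry x ↦ −x ⇒ only even powers of x; the y ↦ −y reflection is a symmetry, so y appears only in even powers.
Then, observable constraints: it crosses the z-axis at the gridline z = 0; it meets the y-axis at y = 0 (among the integer gridlines); it meets the x-axis at x = 0 (among the integer gridlines).
Finally, these observations pin down the coefficients.

3*x^2 - y^2 + 2*z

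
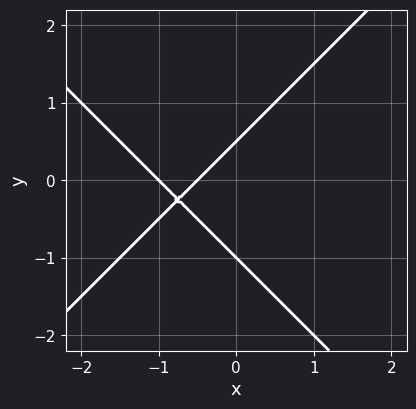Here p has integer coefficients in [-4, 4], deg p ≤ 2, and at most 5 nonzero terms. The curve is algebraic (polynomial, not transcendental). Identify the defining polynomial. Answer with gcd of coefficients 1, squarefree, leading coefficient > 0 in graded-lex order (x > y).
deg p = 2. The shape is more complex than any degree-1 curve.
Reading off the gridlines: one x-axis crossing is at x = -1; one y-axis crossing is at y = -1.
Putting this together gives p.

2*x^2 - 2*y^2 + 3*x - y + 1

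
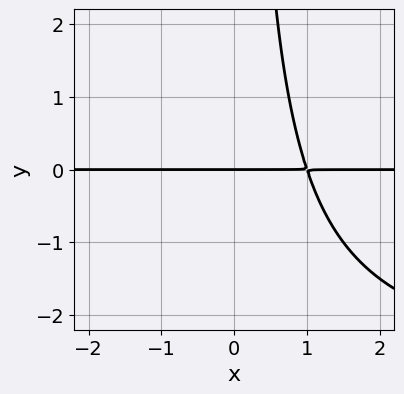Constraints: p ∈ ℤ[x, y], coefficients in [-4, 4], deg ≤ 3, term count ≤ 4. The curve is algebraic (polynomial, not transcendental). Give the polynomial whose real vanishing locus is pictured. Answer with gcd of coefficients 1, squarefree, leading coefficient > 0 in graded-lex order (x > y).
x*y^2 + 3*x*y - 3*y

First, deg p = 3. No degree-2 curve has this shape.
Then, against the integer gridlines: every point of the x-axis in the box is on the curve; one y-axis crossing is at y = 0.
Finally, putting this together gives p.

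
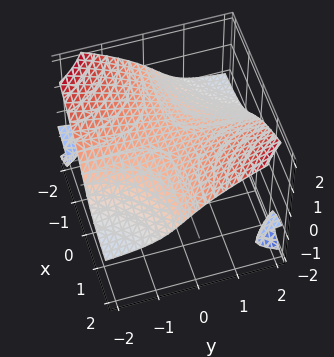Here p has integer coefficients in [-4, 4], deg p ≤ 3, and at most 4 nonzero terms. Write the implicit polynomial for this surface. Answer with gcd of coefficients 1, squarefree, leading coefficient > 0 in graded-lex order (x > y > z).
3*x*y*z - 3*z^3 + x*y + 3

1. I count 3 distinct pieces. They look like related sheets of one shape, so recover p as a whole.
2. Degree: the shape is more complex than any degree-2 surface, so deg p = 3.
3. From the axis intercepts and sections: it misses every integer gridline on the y-axis; one z-axis crossing is at z = 1; it misses every integer gridline on the x-axis.
4. These observations pin down the coefficients.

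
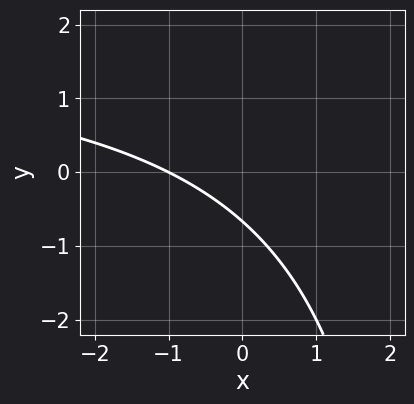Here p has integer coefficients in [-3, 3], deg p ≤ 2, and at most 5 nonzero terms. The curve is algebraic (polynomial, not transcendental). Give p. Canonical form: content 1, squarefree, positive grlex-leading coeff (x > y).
(a) deg p = 2. The shape is more complex than any degree-1 curve.
(b) From the axis intercepts and sections: one x-axis crossing is at x = -1.
(c) The integer polynomial consistent with all of this is the stated p.

x*y - 2*x - 3*y - 2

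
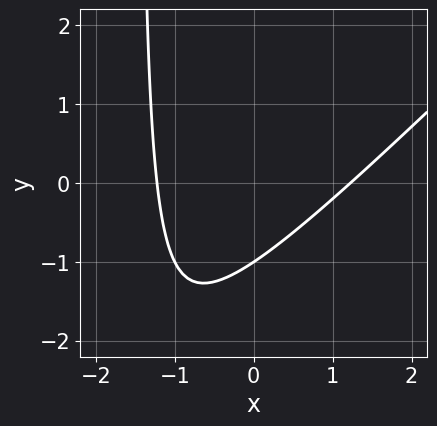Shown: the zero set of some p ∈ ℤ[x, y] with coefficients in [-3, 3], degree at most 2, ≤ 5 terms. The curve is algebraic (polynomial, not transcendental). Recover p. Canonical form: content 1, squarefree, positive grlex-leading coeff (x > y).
1. Degree: the shape is more complex than any degree-1 curve, so deg p = 2.
2. From the visible intercepts: it meets the y-axis at y = -1 (among the integer gridlines).
3. These observations pin down the coefficients.

2*x^2 - 2*x*y - 3*y - 3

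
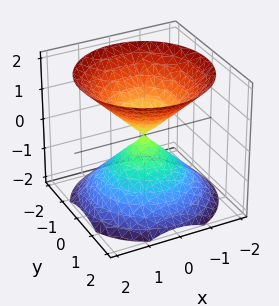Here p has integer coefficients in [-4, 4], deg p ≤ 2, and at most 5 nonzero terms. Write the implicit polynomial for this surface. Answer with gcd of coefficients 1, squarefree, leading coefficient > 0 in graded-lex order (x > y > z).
x^2 + y^2 - z^2

(a) The picture has 2 separate pieces. They look like related sheets of one shape, so recover p as a whole.
(b) Degree: a double cone through the origin; a quadric, so deg p = 2.
(c) Symmetry: the surface is invariant under rotation about z: p = q(x² + y², z); mirror symmetry z ↦ −z ⇒ only even powers of z.
(d) Observable constraints: a circular section at z = 1 has radius exactly 1; one x-axis crossing is at x = 0; one z-axis crossing is at z = 0.
(e) These observations pin down the coefficients.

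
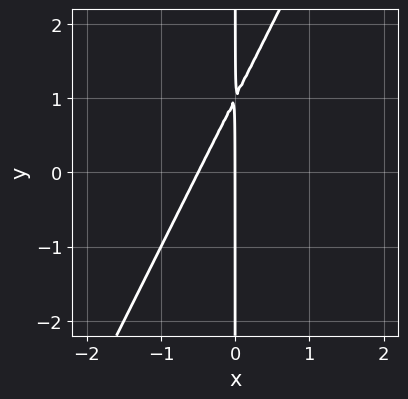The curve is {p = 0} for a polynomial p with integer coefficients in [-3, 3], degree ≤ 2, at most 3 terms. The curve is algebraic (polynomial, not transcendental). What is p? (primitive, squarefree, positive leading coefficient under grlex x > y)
2*x^2 - x*y + x

(a) Degree: no degree-1 curve has this shape, so deg p = 2.
(b) Checking where it meets the axes: it crosses the x-axis at the gridline x = 0; the visible y-axis segment lies entirely on the curve.
(c) Together with the visible shape, these determine p as stated.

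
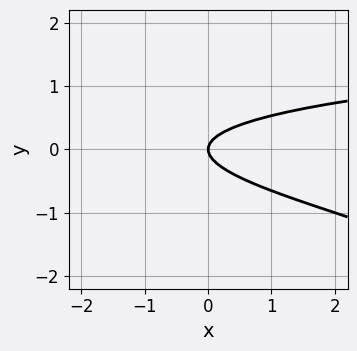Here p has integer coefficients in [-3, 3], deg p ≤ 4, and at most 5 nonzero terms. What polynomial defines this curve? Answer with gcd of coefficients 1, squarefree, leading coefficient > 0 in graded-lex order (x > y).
First, degree: no degree-2 curve has this shape, so deg p = 3.
Next, from the visible intercepts: one x-axis crossing is at x = 0; it crosses the y-axis at the gridline y = 0.
Finally, together with the visible shape, these determine p as stated.

y^3 + 3*y^2 - x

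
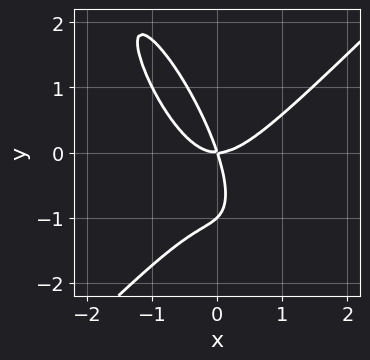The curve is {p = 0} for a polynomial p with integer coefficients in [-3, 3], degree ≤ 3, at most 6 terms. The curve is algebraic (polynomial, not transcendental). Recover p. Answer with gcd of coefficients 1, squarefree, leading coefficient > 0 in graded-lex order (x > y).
3*x^3 - 2*x*y^2 - y^3 - 3*x*y - y^2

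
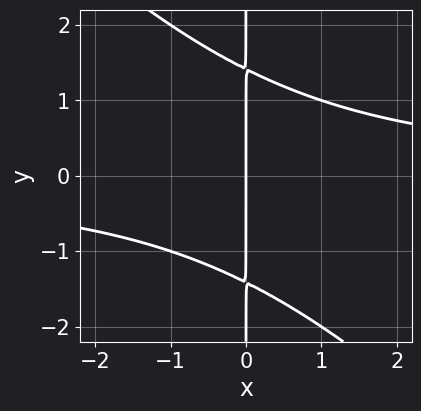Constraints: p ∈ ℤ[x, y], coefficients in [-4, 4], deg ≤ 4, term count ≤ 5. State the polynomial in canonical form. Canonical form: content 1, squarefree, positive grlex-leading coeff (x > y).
x^2*y + x*y^2 - 2*x

1. Degree: a generic line meets the curve in up to 3 points, so deg p = 3.
2. Reading off the gridlines: every point of the y-axis in the box is on the curve; it meets the x-axis at x = 0 (among the integer gridlines).
3. Together with the visible shape, these determine p as stated.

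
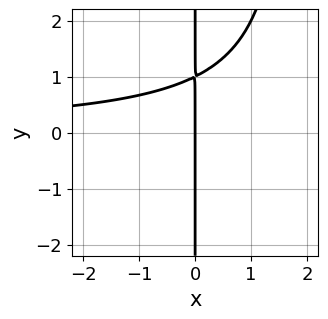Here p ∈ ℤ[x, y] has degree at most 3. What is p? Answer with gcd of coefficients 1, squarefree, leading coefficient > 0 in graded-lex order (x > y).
deg p = 3.
Reading off the gridlines: the visible y-axis segment lies entirely on the curve; it meets the x-axis at x = 0 (among the integer gridlines).
These observations pin down the coefficients.

x^2*y - 2*x*y + 2*x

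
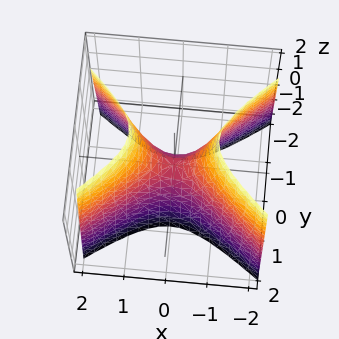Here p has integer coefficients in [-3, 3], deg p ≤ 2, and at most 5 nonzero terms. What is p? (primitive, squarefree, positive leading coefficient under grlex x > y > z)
First, the degree is 2 — a hyperbolic paraboloid; a quadric.
Then, symmetries: it's symmetric under y → −y, forcing even powers of y; it's symmetric under x → −x, forcing even powers of x.
Then, checking where it meets the axes: it crosses the x-axis at the gridline x = 0; one z-axis crossing is at z = 0; it meets the y-axis at y = 0 (among the integer gridlines).
Finally, fitting integer coefficients to these (and the overall shape) gives p.

2*x^2 - 3*y^2 - z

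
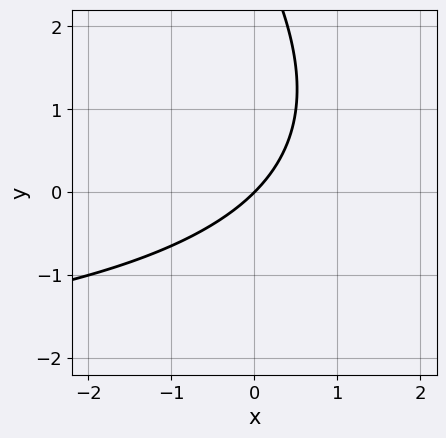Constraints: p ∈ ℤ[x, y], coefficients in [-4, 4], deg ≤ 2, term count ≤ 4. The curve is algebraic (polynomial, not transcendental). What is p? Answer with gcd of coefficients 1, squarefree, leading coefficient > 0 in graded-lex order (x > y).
x*y + y^2 + 3*x - 3*y

First, deg p = 2. The shape is more complex than any degree-1 curve.
Then, checking where it meets the axes: one y-axis crossing is at y = 0; it meets the x-axis at x = 0 (among the integer gridlines).
Finally, these observations pin down the coefficients.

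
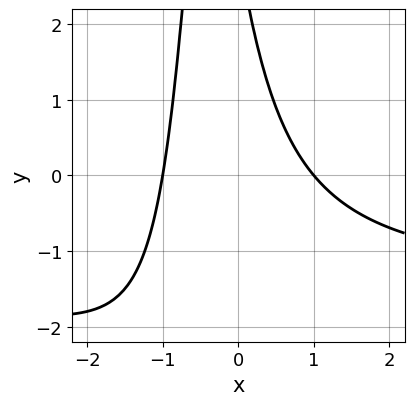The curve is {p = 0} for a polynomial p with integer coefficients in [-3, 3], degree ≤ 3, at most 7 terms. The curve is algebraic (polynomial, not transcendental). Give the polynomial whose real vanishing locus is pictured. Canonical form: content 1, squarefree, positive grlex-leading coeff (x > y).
1. deg p = 3. The shape is more complex than any degree-2 curve.
2. From the visible intercepts: the curve avoids every integer y-axis point in the box; among the integer gridlines, it crosses the x-axis at x ∈ {-1, 1}.
3. Solving for integer coefficients yields p as stated.

2*x^2*y + 3*x^2 + 2*x*y + y - 3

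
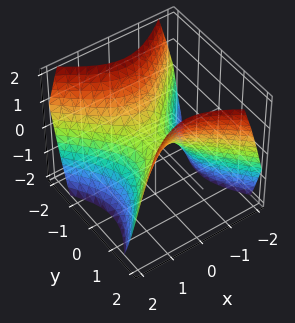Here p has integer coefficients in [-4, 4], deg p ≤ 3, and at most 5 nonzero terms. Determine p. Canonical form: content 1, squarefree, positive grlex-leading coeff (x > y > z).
First, the degree is 2 — a hyperbolic paraboloid; a quadric.
Next, symmetries: mirror symmetry y ↦ −y ⇒ only even powers of y; mirror symmetry x ↦ −x ⇒ only even powers of x.
Then, from the visible intercepts: it crosses the y-axis at the gridline y = 0; it crosses the z-axis at the gridline z = 0; it meets the x-axis at x = 0 (among the integer gridlines).
Finally, matching integer coefficients to the picture gives p.

x^2 - y^2 + z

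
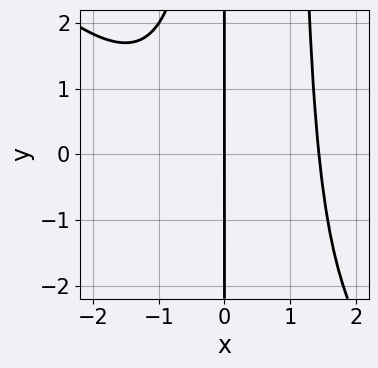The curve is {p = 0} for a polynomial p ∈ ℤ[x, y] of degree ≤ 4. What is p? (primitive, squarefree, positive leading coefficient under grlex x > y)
x^4 + x^3*y - x^2*y - 3*x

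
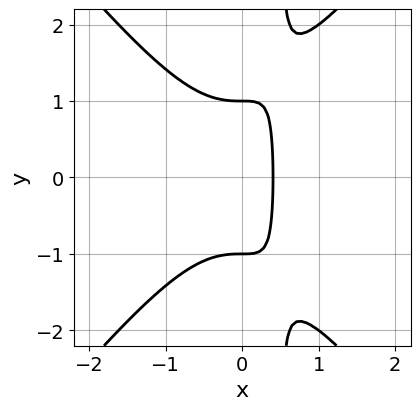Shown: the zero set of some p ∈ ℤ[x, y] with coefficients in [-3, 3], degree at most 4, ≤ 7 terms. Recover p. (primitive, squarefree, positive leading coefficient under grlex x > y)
The degree is 3 — no degree-2 curve has this shape.
Symmetries: mirror symmetry y ↦ −y ⇒ only even powers of y.
From the visible intercepts: the y-axis gridline crossings are at y ∈ {-1, 1}.
Assembling these constraints gives the stated polynomial.

3*x^3 - 2*x*y^2 + y^2 + 2*x - 1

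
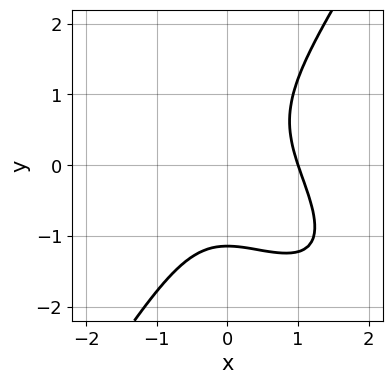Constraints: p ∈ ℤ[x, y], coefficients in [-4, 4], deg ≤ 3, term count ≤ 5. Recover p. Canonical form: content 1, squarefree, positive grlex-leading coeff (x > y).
3*x^3 + 3*x^2*y - 2*y^3 - 3

(a) deg p = 3. No degree-2 curve has this shape.
(b) Checking where it meets the axes: one x-axis crossing is at x = 1.
(c) Together with the visible shape, these determine p as stated.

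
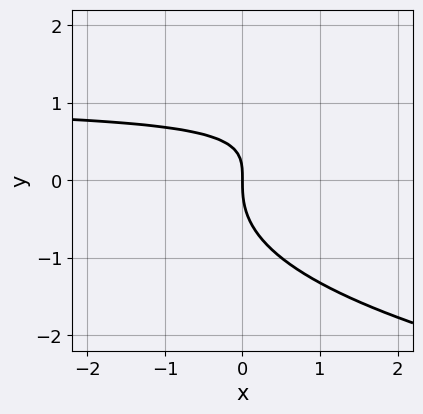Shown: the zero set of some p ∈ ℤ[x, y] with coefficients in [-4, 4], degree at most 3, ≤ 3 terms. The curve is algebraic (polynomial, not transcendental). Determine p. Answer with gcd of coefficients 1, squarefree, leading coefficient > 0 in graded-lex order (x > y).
Degree: the shape is more complex than any degree-2 curve, so deg p = 3.
Against the integer gridlines: it crosses the x-axis at the gridline x = 0; one y-axis crossing is at y = 0.
Together with the visible shape, these determine p as stated.

y^3 - x*y + x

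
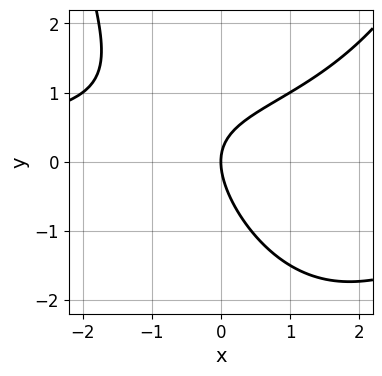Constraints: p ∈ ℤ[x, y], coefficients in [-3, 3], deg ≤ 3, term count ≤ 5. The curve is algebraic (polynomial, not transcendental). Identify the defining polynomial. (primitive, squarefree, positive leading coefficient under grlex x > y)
x^2*y - 2*x*y - 2*y^2 + 3*x

(a) The degree is 3 — no degree-2 curve has this shape.
(b) Observable constraints: it meets the x-axis at x = 0 (among the integer gridlines); it crosses the y-axis at the gridline y = 0.
(c) Assembling these constraints gives the stated polynomial.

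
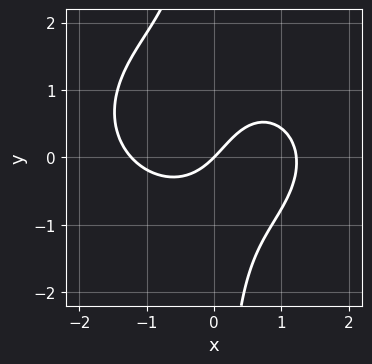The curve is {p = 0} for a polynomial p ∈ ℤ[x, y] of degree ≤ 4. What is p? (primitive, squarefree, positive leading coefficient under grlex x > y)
1. Degree: no degree-2 curve has this shape, so deg p = 3.
2. From the axis intercepts and sections: one y-axis crossing is at y = 0; one x-axis crossing is at x = 0.
3. Putting this together gives p.

2*x^3 + 3*x*y^2 - 2*x*y - 3*x + 3*y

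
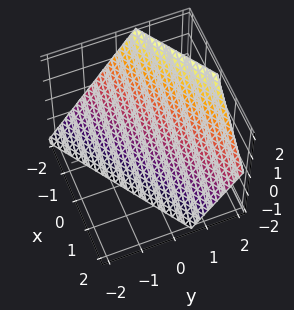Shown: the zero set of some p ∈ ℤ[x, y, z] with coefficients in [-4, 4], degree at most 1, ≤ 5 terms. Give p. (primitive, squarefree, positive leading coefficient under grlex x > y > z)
2*x - 3*y + 2*z + 2

First, degree: the surface is flat (a plane), so deg p = 1.
Next, observable constraints: it crosses the x-axis at the gridline x = -1; one z-axis crossing is at z = -1.
Finally, the integer polynomial consistent with all of this is the stated p.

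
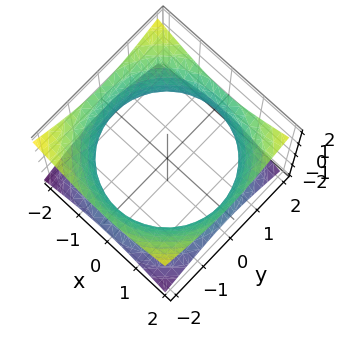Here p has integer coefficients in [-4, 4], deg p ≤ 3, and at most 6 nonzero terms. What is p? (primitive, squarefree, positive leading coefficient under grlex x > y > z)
x^2 + y^2 - 2*z^2 - 3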